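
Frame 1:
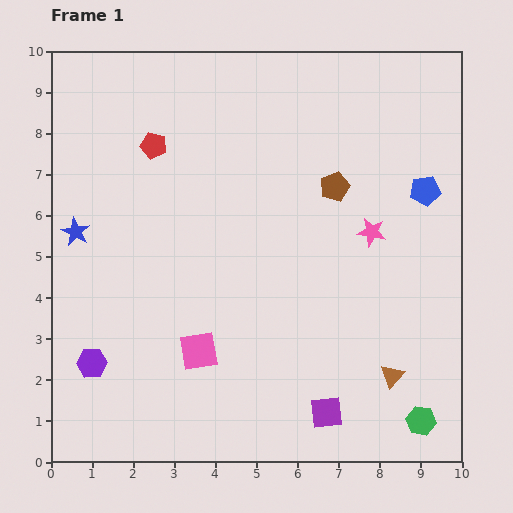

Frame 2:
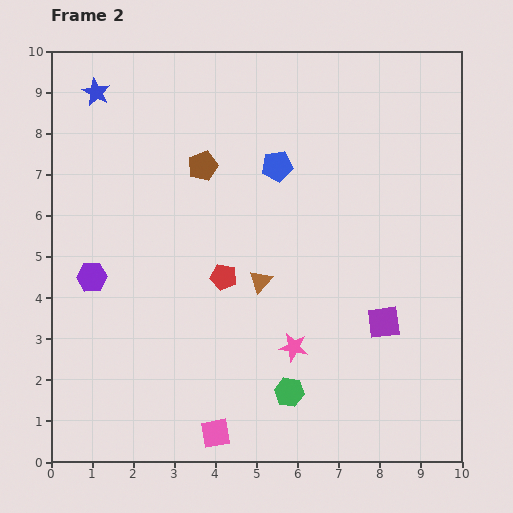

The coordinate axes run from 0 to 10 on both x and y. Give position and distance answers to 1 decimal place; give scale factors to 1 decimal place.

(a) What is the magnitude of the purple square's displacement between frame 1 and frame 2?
2.6

The purple square moved from (6.7, 1.2) to (8.1, 3.4), a distance of √(1.4² + 2.2²) ≈ 2.6.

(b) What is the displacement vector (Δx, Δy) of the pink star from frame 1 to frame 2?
(-1.9, -2.8)

The pink star was at (7.8, 5.6) in frame 1 and (5.9, 2.8) in frame 2.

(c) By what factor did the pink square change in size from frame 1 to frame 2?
0.8×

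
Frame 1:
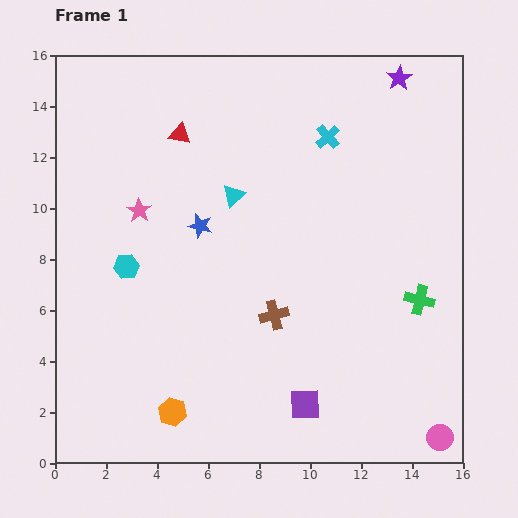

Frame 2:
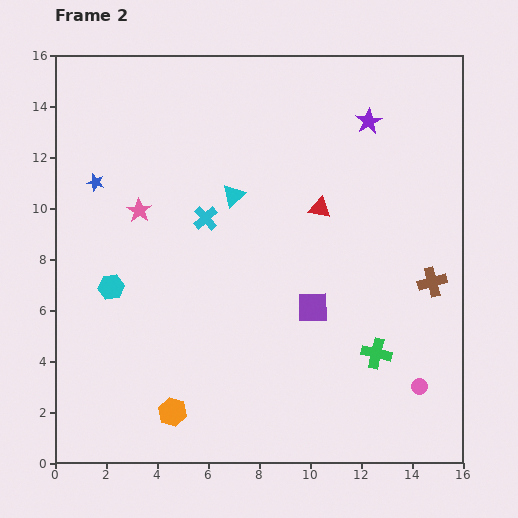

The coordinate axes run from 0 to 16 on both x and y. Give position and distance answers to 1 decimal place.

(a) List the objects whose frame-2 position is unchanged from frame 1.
the orange hexagon, the cyan triangle, the pink star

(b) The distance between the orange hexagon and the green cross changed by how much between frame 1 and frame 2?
-2.4

Distance in frame 1: 10.7. Distance in frame 2: 8.3.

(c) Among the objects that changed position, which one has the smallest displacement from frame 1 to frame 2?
the cyan hexagon

(moved 1.0)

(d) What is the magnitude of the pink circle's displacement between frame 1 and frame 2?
2.2

The pink circle moved from (15.1, 1.0) to (14.3, 3.0), a distance of √(0.8² + 2.0²) ≈ 2.2.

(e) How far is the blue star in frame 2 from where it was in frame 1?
4.4

The blue star moved from (5.7, 9.3) to (1.6, 11.0), a distance of √(4.1² + 1.7²) ≈ 4.4.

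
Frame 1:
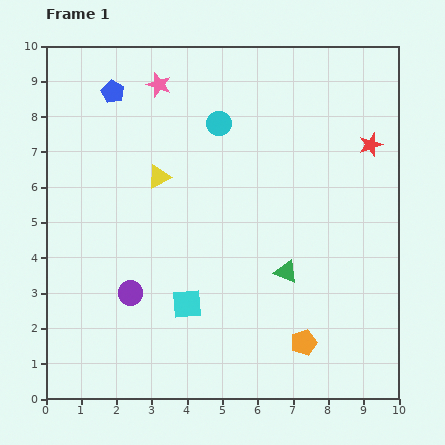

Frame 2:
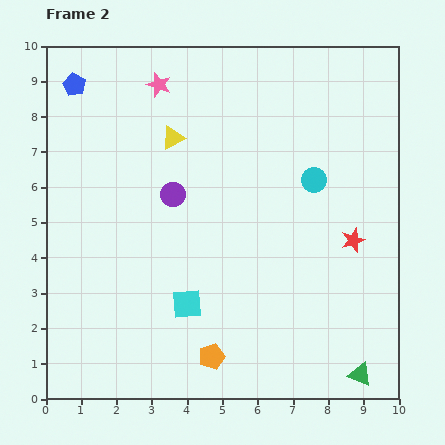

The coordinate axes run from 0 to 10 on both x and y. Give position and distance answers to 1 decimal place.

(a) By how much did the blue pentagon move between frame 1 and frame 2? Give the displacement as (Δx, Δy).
(-1.1, 0.2)

The blue pentagon was at (1.9, 8.7) in frame 1 and (0.8, 8.9) in frame 2.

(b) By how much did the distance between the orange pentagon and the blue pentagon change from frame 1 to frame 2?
-0.3

Distance in frame 1: 8.9. Distance in frame 2: 8.6.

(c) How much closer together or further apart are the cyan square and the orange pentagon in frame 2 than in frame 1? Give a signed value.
-1.8

Distance in frame 1: 3.5. Distance in frame 2: 1.7.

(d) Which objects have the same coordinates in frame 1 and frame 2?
the cyan square, the pink star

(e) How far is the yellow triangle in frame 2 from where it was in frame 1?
1.2

The yellow triangle moved from (3.2, 6.3) to (3.6, 7.4), a distance of √(0.4² + 1.1²) ≈ 1.2.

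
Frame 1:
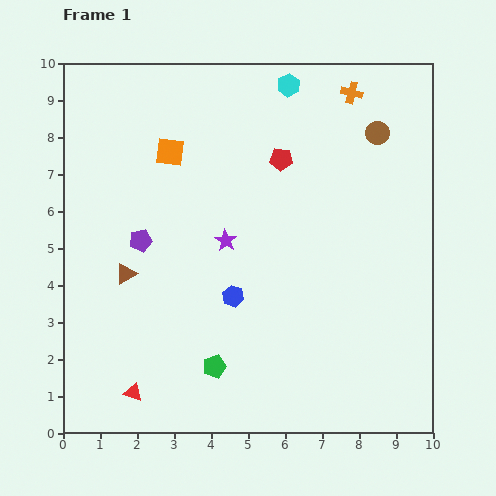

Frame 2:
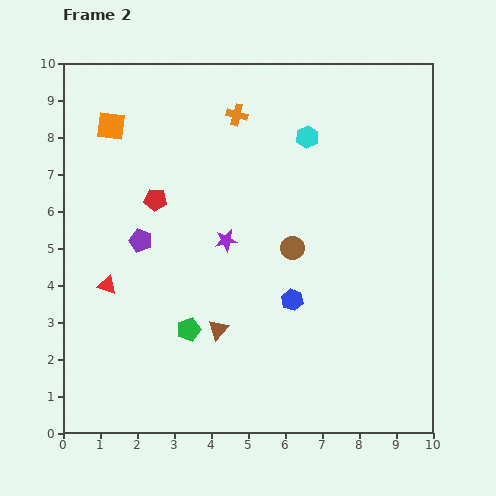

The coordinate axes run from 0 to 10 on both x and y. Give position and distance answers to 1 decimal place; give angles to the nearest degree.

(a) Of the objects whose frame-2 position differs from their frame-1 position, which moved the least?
the green pentagon

(moved 1.2)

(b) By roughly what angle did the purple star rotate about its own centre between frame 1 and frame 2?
30° clockwise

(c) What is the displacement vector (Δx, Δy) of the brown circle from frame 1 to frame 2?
(-2.3, -3.1)

The brown circle was at (8.5, 8.1) in frame 1 and (6.2, 5.0) in frame 2.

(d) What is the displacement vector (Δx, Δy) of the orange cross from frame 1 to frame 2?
(-3.1, -0.6)

The orange cross was at (7.8, 9.2) in frame 1 and (4.7, 8.6) in frame 2.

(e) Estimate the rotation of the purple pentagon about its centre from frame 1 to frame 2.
31° clockwise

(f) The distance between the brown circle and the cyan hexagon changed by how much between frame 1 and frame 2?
+0.3

Distance in frame 1: 2.7. Distance in frame 2: 3.0.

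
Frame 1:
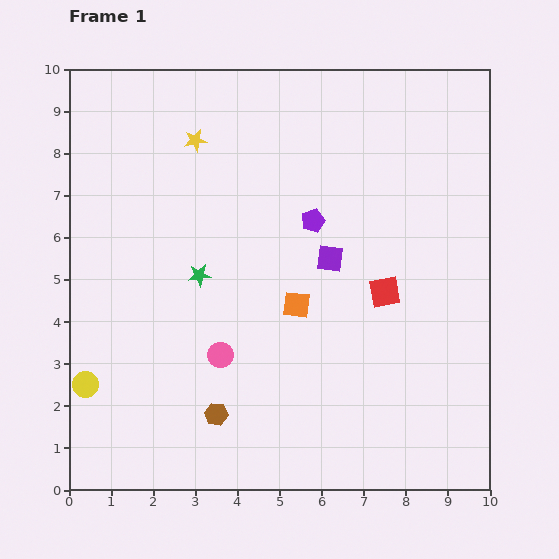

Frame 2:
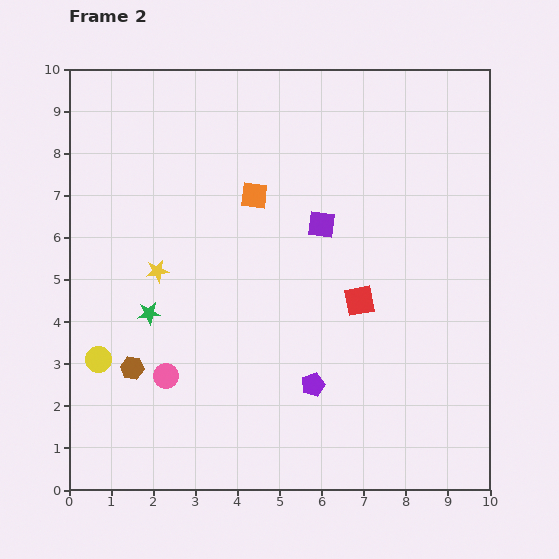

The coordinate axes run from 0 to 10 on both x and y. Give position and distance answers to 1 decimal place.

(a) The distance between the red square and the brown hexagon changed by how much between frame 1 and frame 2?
+0.7

Distance in frame 1: 4.9. Distance in frame 2: 5.6.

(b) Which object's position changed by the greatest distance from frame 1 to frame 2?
the purple pentagon

(moved 3.9; next 3.2)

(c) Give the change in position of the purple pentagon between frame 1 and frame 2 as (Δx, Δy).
(0.0, -3.9)

The purple pentagon was at (5.8, 6.4) in frame 1 and (5.8, 2.5) in frame 2.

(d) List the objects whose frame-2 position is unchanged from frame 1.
none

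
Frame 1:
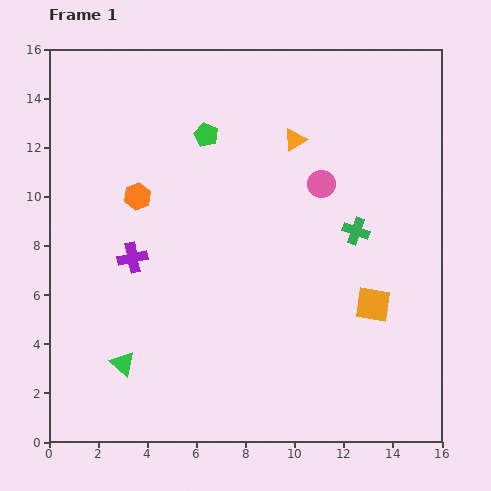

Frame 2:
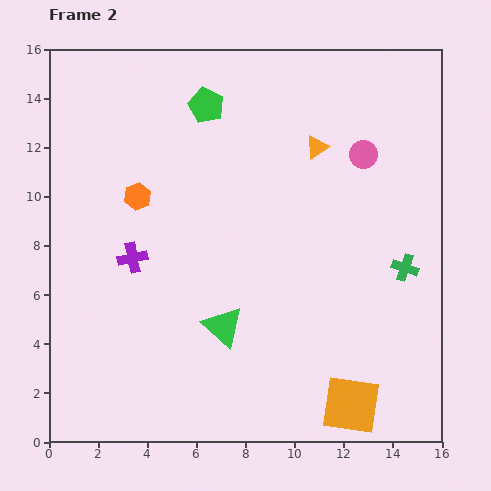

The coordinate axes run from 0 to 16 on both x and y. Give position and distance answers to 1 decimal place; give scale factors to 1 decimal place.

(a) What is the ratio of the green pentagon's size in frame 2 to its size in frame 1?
1.5×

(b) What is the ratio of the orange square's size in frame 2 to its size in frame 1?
1.7×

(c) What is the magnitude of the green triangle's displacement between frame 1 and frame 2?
4.4

The green triangle moved from (3.0, 3.2) to (7.1, 4.7), a distance of √(4.1² + 1.5²) ≈ 4.4.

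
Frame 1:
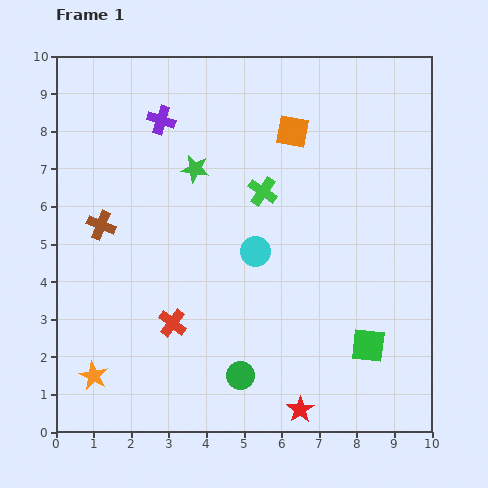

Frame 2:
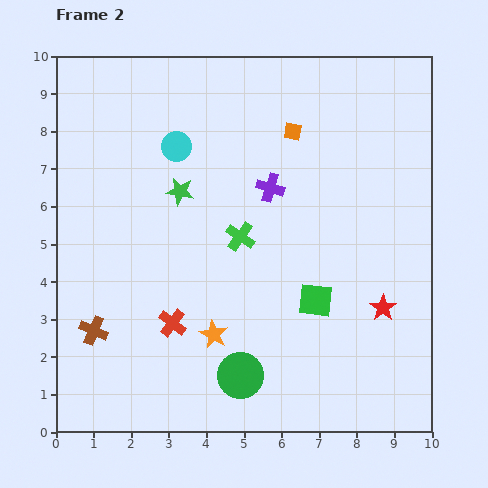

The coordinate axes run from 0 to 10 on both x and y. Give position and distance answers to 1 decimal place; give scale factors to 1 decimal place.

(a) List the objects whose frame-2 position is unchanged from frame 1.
the orange square, the green circle, the red cross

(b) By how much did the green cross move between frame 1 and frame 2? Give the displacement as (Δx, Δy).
(-0.6, -1.2)

The green cross was at (5.5, 6.4) in frame 1 and (4.9, 5.2) in frame 2.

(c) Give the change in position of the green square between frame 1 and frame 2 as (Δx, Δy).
(-1.4, 1.2)

The green square was at (8.3, 2.3) in frame 1 and (6.9, 3.5) in frame 2.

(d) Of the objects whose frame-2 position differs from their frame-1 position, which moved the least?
the green star

(moved 0.7)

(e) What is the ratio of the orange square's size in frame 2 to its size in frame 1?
0.6×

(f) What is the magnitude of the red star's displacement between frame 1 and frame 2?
3.5

The red star moved from (6.5, 0.6) to (8.7, 3.3), a distance of √(2.2² + 2.7²) ≈ 3.5.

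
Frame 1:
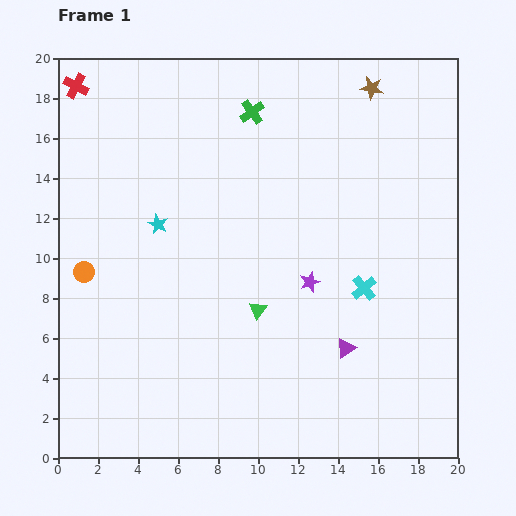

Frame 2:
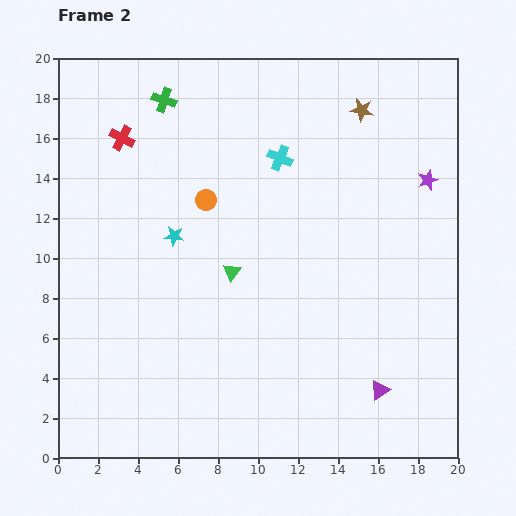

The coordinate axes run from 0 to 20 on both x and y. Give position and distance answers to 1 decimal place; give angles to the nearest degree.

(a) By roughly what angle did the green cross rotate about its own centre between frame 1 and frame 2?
38° counter-clockwise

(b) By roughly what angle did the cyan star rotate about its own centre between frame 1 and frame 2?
18° counter-clockwise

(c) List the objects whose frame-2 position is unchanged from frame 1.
none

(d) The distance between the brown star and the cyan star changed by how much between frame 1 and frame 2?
-1.4

Distance in frame 1: 12.7. Distance in frame 2: 11.3.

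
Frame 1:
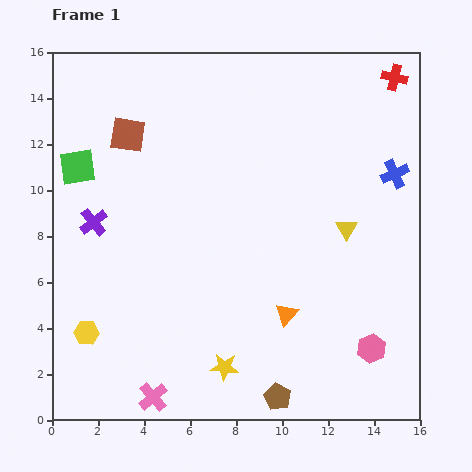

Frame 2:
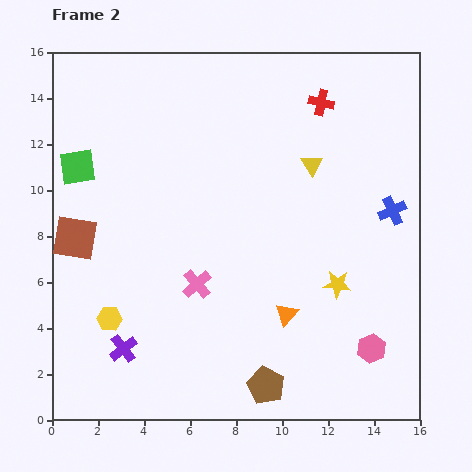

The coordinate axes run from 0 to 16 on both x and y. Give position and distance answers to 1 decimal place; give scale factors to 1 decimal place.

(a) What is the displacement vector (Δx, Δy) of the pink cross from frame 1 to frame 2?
(1.9, 4.9)

The pink cross was at (4.4, 1.0) in frame 1 and (6.3, 5.9) in frame 2.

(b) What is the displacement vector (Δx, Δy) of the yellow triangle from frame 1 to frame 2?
(-1.5, 2.8)

The yellow triangle was at (12.8, 8.3) in frame 1 and (11.3, 11.1) in frame 2.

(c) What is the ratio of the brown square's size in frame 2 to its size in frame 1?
1.3×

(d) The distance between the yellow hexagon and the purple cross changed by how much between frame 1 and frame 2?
-3.4

Distance in frame 1: 4.8. Distance in frame 2: 1.4.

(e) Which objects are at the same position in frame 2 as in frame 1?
the orange triangle, the pink hexagon, the green square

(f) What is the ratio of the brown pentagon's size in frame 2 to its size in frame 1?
1.4×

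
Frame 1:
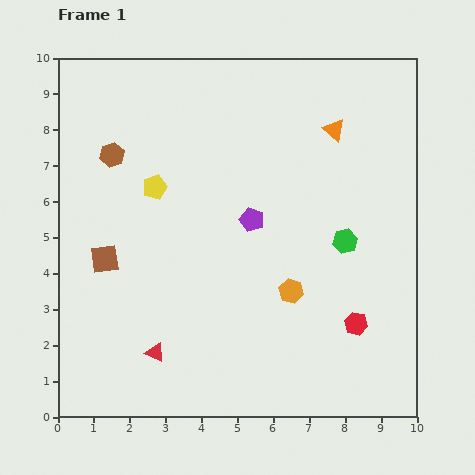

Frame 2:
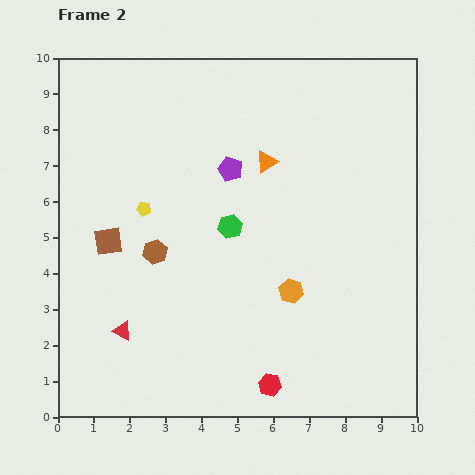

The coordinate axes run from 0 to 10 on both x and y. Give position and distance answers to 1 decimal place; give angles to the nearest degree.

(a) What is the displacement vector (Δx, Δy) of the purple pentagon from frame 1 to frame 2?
(-0.6, 1.4)

The purple pentagon was at (5.4, 5.5) in frame 1 and (4.8, 6.9) in frame 2.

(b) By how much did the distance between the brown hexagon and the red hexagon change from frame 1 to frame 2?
-3.4

Distance in frame 1: 8.3. Distance in frame 2: 4.9.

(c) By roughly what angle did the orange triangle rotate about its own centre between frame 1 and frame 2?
47° clockwise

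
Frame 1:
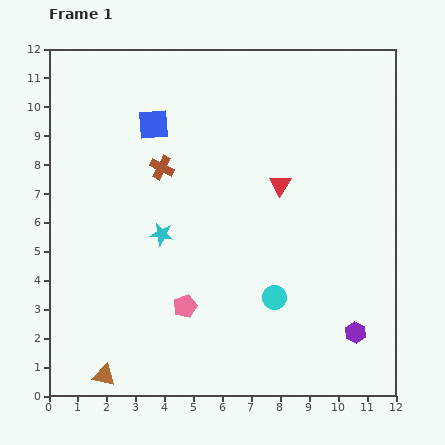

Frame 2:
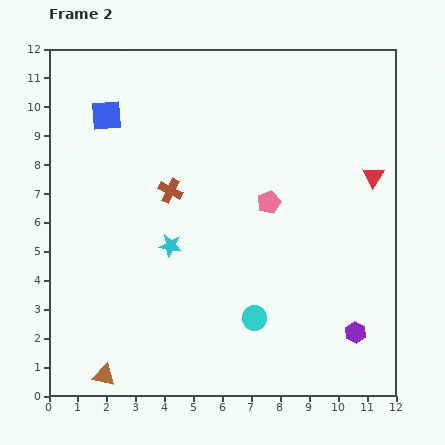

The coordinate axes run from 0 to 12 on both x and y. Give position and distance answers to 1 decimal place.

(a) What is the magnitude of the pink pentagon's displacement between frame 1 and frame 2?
4.6

The pink pentagon moved from (4.7, 3.1) to (7.6, 6.7), a distance of √(2.9² + 3.6²) ≈ 4.6.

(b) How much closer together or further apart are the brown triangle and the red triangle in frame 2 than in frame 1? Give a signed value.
+2.6

Distance in frame 1: 9.0. Distance in frame 2: 11.6.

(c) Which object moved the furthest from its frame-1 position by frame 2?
the pink pentagon

(moved 4.6; next 3.2)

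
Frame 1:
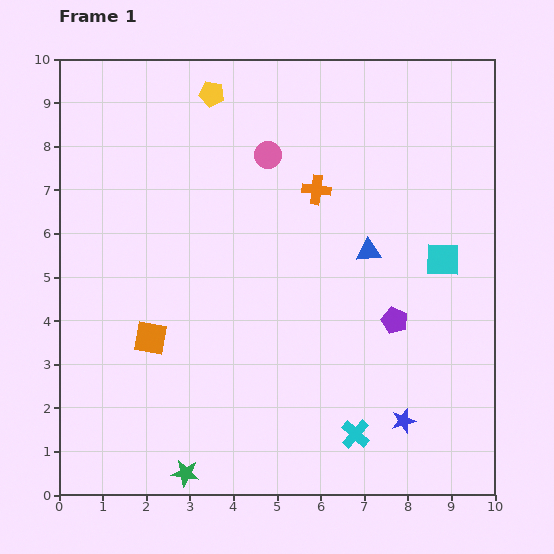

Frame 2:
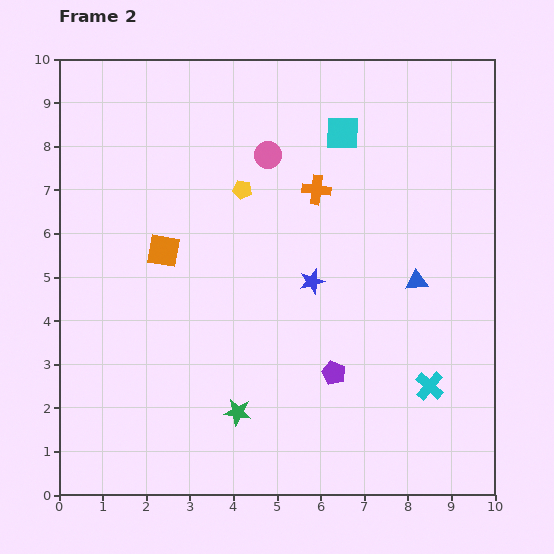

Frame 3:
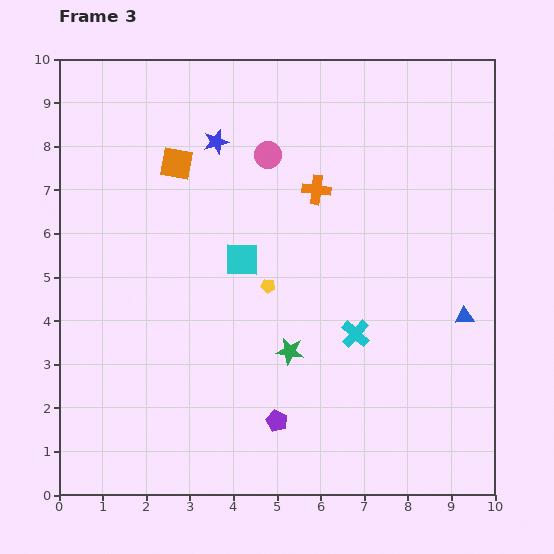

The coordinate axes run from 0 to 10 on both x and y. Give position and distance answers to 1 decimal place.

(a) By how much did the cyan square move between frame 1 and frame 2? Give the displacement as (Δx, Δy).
(-2.3, 2.9)

The cyan square was at (8.8, 5.4) in frame 1 and (6.5, 8.3) in frame 2.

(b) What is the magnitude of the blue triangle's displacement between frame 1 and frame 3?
2.7

The blue triangle moved from (7.1, 5.6) to (9.3, 4.1), a distance of √(2.2² + 1.5²) ≈ 2.7.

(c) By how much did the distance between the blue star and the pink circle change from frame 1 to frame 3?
-5.6

Distance in frame 1: 6.8. Distance in frame 3: 1.2.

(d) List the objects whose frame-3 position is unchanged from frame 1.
the pink circle, the orange cross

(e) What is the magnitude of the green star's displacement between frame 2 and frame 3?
1.8

The green star moved from (4.1, 1.9) to (5.3, 3.3), a distance of √(1.2² + 1.4²) ≈ 1.8.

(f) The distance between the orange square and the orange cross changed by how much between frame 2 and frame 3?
-0.5

Distance in frame 2: 3.8. Distance in frame 3: 3.3.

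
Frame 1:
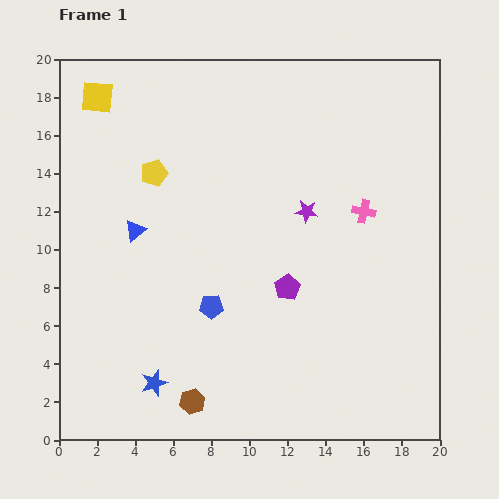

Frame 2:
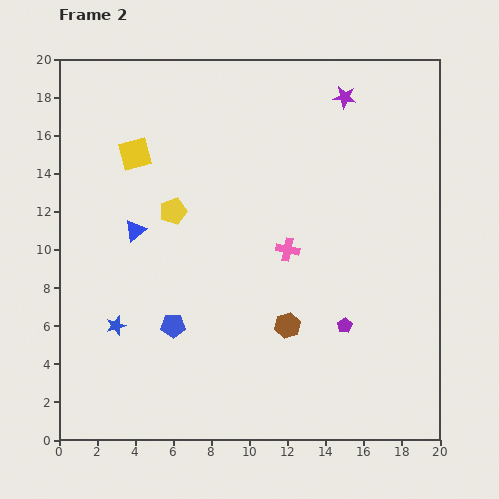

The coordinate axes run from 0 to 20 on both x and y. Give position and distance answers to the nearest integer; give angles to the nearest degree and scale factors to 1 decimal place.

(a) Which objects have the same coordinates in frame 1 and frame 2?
the blue triangle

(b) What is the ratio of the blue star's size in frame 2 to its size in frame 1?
0.7×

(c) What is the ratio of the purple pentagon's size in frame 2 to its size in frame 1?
0.6×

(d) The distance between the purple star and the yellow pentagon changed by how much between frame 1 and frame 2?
+3

Distance in frame 1: 8. Distance in frame 2: 11.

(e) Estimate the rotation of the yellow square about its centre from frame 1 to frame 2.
20° counter-clockwise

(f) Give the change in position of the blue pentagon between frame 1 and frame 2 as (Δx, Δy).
(-2, -1)

The blue pentagon was at (8, 7) in frame 1 and (6, 6) in frame 2.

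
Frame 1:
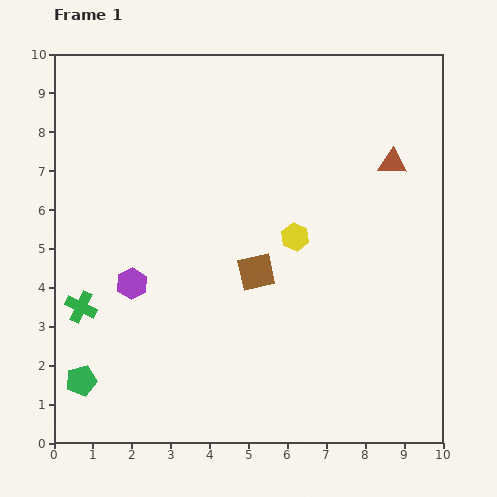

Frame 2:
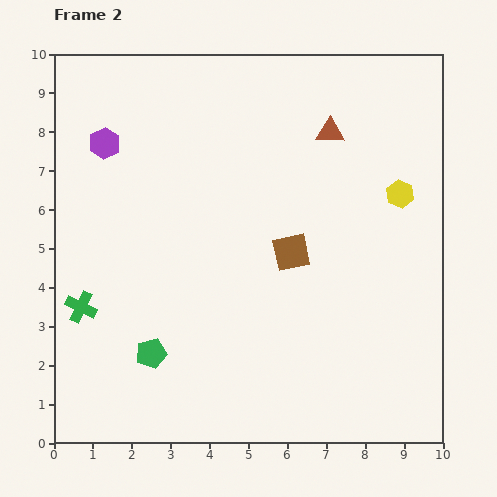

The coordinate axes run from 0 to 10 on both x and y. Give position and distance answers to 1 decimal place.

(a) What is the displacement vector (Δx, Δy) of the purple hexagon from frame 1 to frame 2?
(-0.7, 3.6)

The purple hexagon was at (2.0, 4.1) in frame 1 and (1.3, 7.7) in frame 2.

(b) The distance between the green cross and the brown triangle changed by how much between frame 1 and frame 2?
-1.0

Distance in frame 1: 8.8. Distance in frame 2: 7.8.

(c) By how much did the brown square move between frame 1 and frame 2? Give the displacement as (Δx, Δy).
(0.9, 0.5)

The brown square was at (5.2, 4.4) in frame 1 and (6.1, 4.9) in frame 2.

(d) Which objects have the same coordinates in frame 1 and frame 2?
the green cross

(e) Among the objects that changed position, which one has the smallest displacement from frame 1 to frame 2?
the brown square

(moved 1.0)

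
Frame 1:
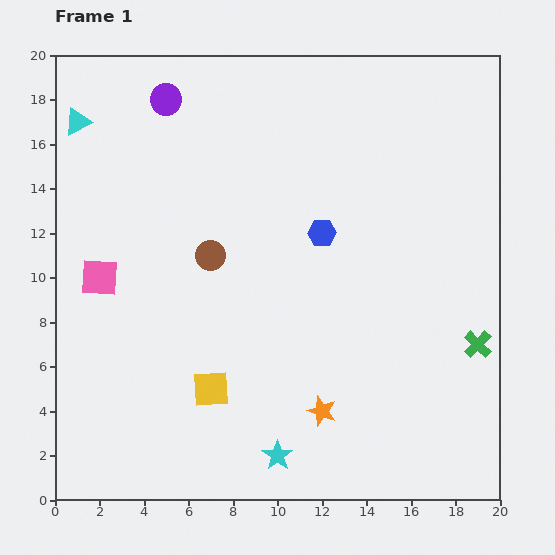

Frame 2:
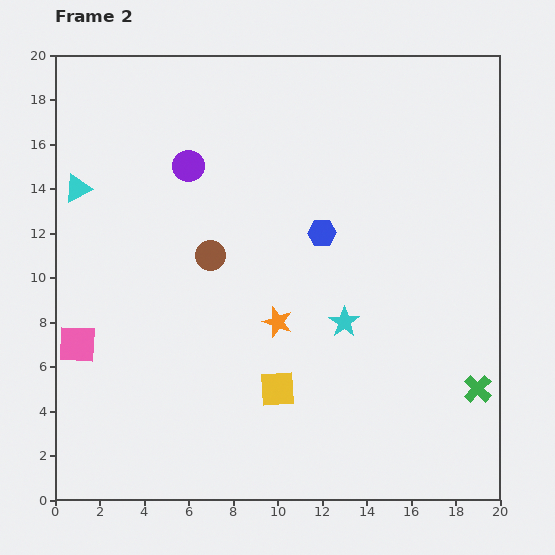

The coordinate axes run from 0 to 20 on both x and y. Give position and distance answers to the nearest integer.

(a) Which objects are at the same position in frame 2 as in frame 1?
the blue hexagon, the brown circle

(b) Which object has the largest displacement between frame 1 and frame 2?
the cyan star

(moved 7; next 4)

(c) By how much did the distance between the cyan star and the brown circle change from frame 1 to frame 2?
-2

Distance in frame 1: 9. Distance in frame 2: 7.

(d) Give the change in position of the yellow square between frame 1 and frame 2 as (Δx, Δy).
(3, 0)

The yellow square was at (7, 5) in frame 1 and (10, 5) in frame 2.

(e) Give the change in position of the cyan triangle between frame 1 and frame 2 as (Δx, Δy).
(0, -3)

The cyan triangle was at (1, 17) in frame 1 and (1, 14) in frame 2.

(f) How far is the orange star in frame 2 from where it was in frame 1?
4

The orange star moved from (12, 4) to (10, 8), a distance of √(2² + 4²) ≈ 4.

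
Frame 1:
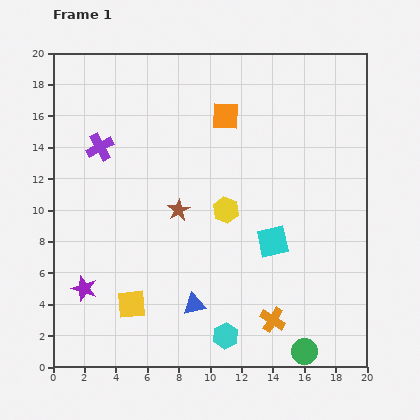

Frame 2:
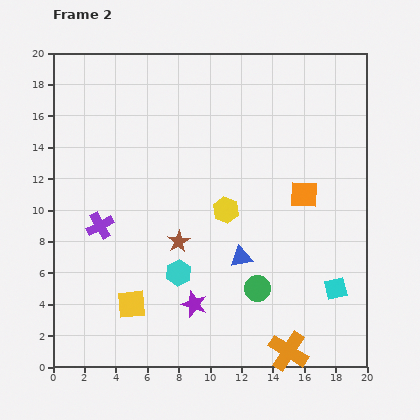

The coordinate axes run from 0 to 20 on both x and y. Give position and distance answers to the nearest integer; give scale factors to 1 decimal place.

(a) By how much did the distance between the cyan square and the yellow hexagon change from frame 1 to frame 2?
+5

Distance in frame 1: 4. Distance in frame 2: 9.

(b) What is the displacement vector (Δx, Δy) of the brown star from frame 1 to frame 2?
(0, -2)

The brown star was at (8, 10) in frame 1 and (8, 8) in frame 2.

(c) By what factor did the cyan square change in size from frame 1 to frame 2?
0.7×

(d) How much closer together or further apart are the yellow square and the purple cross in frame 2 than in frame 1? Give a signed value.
-5

Distance in frame 1: 10. Distance in frame 2: 5.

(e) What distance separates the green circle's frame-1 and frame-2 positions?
5

The green circle moved from (16, 1) to (13, 5), a distance of √(3² + 4²) ≈ 5.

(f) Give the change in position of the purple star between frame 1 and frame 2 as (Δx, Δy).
(7, -1)

The purple star was at (2, 5) in frame 1 and (9, 4) in frame 2.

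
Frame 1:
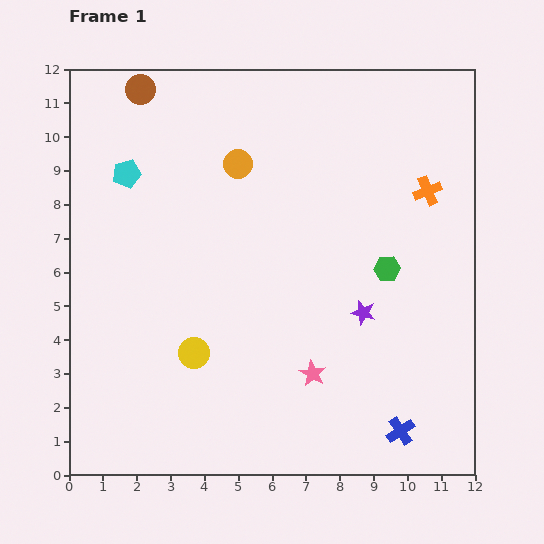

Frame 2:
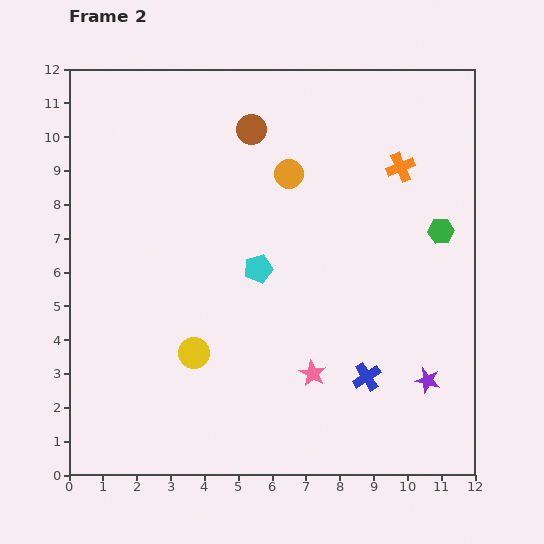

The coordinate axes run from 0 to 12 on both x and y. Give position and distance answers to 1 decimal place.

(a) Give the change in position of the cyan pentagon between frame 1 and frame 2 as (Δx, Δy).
(3.9, -2.8)

The cyan pentagon was at (1.7, 8.9) in frame 1 and (5.6, 6.1) in frame 2.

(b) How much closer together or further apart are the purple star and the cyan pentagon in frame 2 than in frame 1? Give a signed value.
-2.1

Distance in frame 1: 8.1. Distance in frame 2: 6.0.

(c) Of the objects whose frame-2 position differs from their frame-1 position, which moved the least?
the orange cross

(moved 1.1)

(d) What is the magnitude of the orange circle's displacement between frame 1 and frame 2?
1.5

The orange circle moved from (5.0, 9.2) to (6.5, 8.9), a distance of √(1.5² + 0.3²) ≈ 1.5.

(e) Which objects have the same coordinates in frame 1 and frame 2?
the pink star, the yellow circle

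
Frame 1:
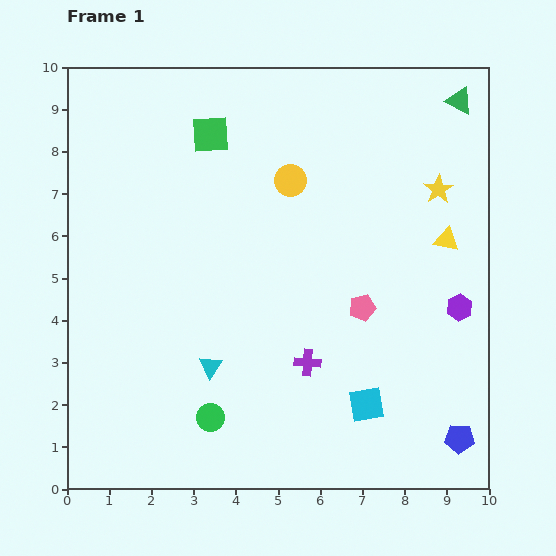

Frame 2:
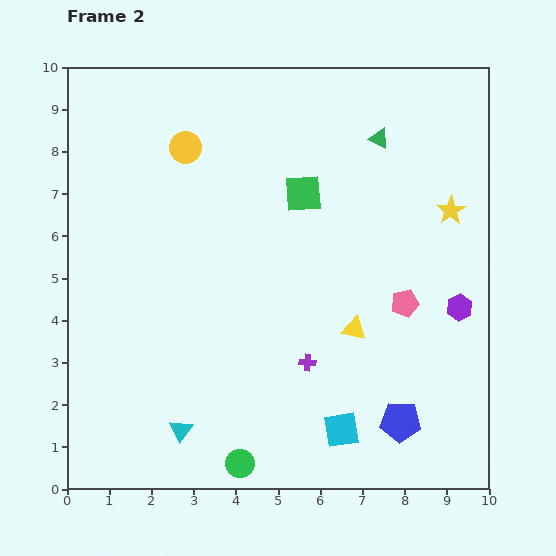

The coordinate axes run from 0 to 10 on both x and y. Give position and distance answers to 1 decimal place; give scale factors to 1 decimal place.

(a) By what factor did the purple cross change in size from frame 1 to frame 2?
0.6×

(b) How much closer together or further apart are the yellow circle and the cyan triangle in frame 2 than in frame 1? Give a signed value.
+1.9

Distance in frame 1: 4.8. Distance in frame 2: 6.7.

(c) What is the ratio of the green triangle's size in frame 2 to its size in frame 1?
0.7×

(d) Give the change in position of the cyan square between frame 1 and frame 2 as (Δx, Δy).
(-0.6, -0.6)

The cyan square was at (7.1, 2.0) in frame 1 and (6.5, 1.4) in frame 2.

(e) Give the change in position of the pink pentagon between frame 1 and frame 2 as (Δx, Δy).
(1.0, 0.1)

The pink pentagon was at (7.0, 4.3) in frame 1 and (8.0, 4.4) in frame 2.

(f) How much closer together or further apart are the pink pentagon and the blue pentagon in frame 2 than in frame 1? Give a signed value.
-1.1

Distance in frame 1: 3.9. Distance in frame 2: 2.8.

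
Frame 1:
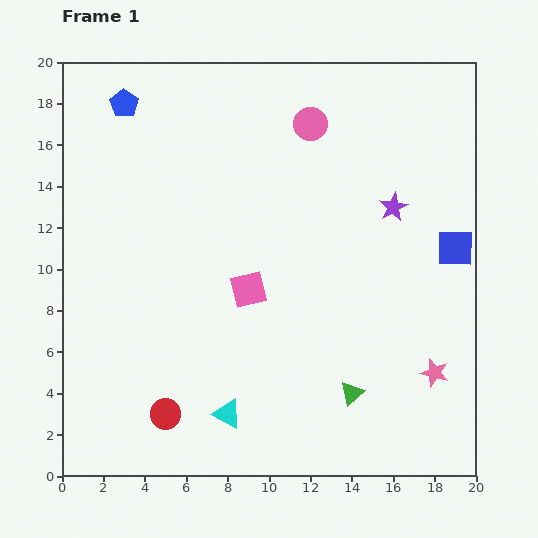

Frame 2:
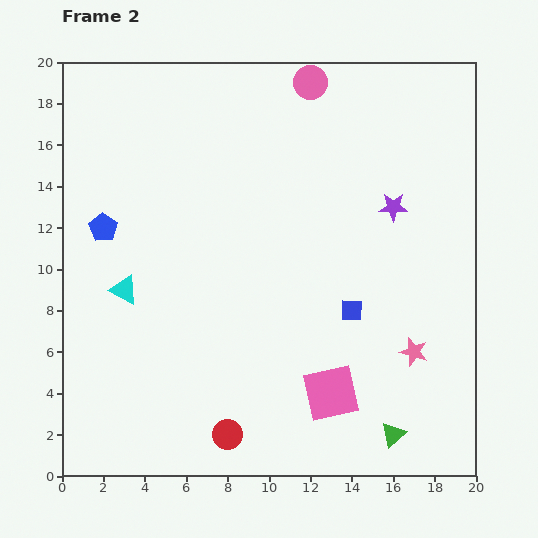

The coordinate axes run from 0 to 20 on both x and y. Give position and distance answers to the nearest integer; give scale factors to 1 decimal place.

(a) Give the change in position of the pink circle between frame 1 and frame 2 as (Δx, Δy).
(0, 2)

The pink circle was at (12, 17) in frame 1 and (12, 19) in frame 2.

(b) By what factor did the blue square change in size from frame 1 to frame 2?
0.6×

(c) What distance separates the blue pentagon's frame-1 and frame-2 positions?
6

The blue pentagon moved from (3, 18) to (2, 12), a distance of √(1² + 6²) ≈ 6.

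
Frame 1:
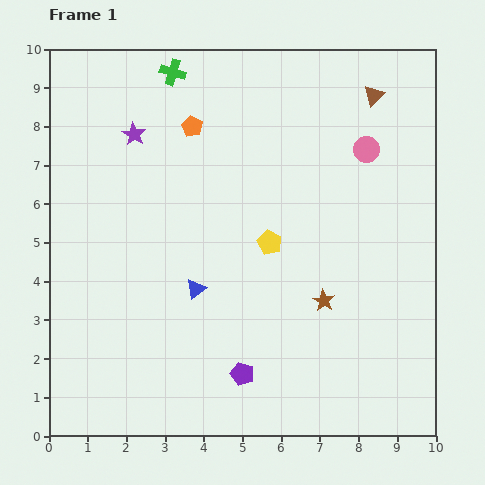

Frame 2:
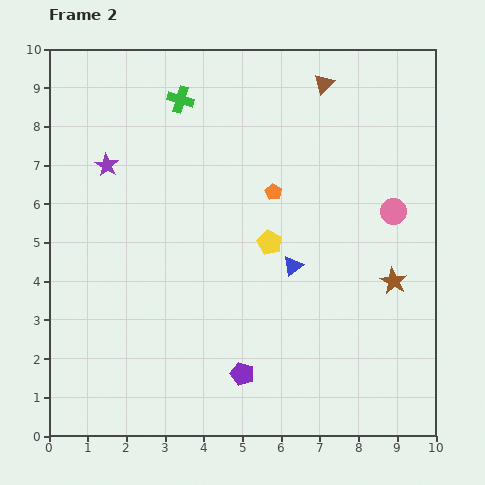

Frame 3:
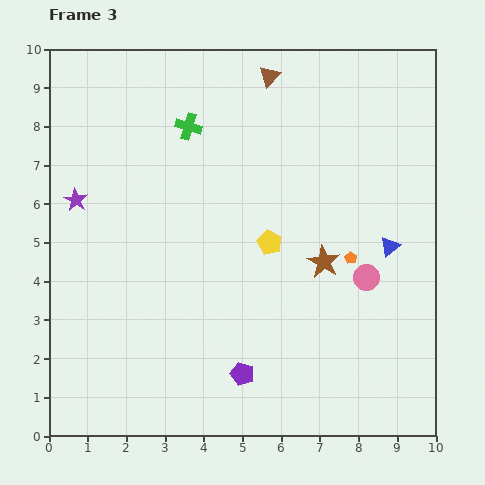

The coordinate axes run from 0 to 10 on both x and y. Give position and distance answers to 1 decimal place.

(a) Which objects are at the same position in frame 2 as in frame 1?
the purple pentagon, the yellow pentagon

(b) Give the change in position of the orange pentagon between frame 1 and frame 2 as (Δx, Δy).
(2.1, -1.7)

The orange pentagon was at (3.7, 8.0) in frame 1 and (5.8, 6.3) in frame 2.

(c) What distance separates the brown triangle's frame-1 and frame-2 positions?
1.3

The brown triangle moved from (8.4, 8.8) to (7.1, 9.1), a distance of √(1.3² + 0.3²) ≈ 1.3.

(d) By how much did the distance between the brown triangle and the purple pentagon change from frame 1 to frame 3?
-0.3

Distance in frame 1: 8.0. Distance in frame 3: 7.7.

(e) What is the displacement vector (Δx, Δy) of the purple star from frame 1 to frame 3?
(-1.5, -1.7)

The purple star was at (2.2, 7.8) in frame 1 and (0.7, 6.1) in frame 3.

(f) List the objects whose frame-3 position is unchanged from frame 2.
the purple pentagon, the yellow pentagon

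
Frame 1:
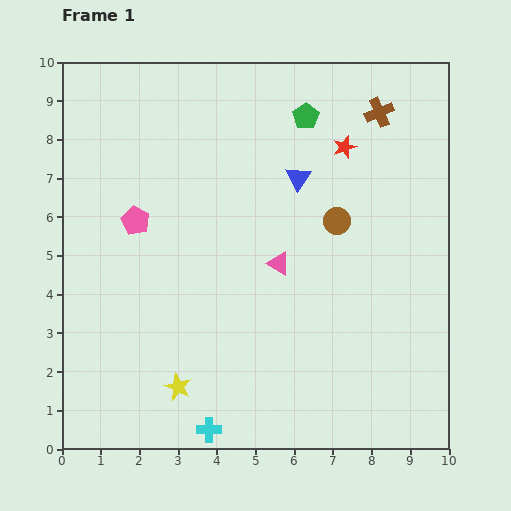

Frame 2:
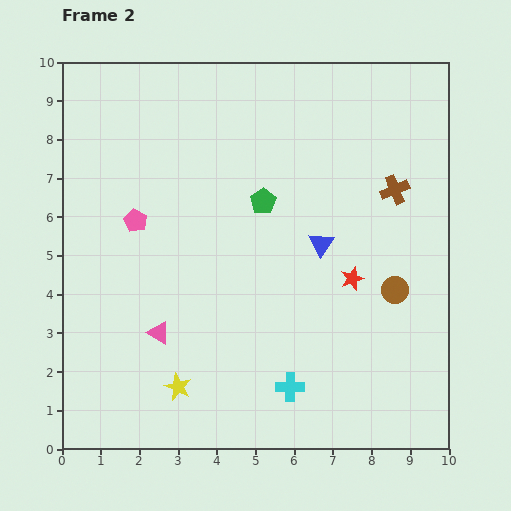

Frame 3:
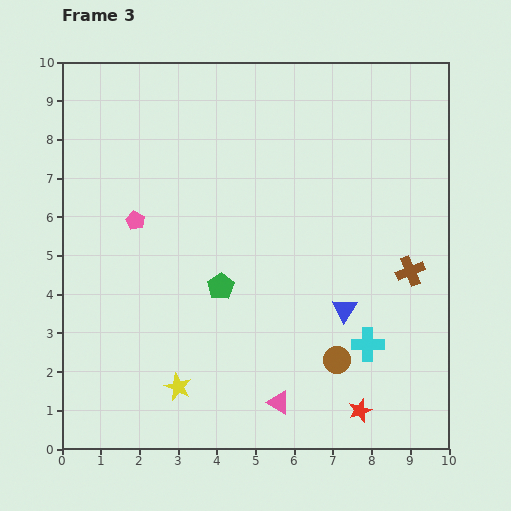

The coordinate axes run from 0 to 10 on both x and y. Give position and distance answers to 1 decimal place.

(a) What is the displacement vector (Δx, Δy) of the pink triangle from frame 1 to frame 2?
(-3.1, -1.8)

The pink triangle was at (5.6, 4.8) in frame 1 and (2.5, 3.0) in frame 2.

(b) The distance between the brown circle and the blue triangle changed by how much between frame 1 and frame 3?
-0.2

Distance in frame 1: 1.5. Distance in frame 3: 1.3.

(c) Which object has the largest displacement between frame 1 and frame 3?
the red star

(moved 6.8; next 4.9)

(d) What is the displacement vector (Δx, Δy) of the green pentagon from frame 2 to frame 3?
(-1.1, -2.2)

The green pentagon was at (5.2, 6.4) in frame 2 and (4.1, 4.2) in frame 3.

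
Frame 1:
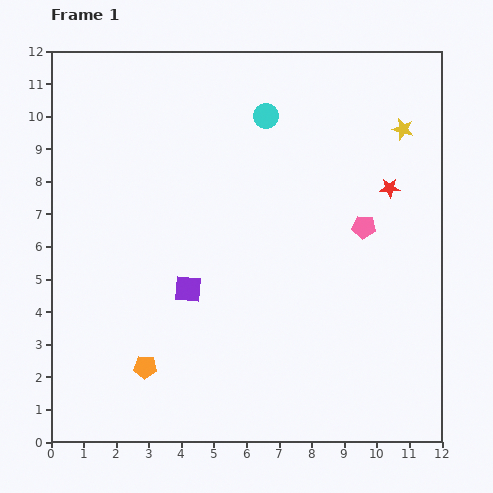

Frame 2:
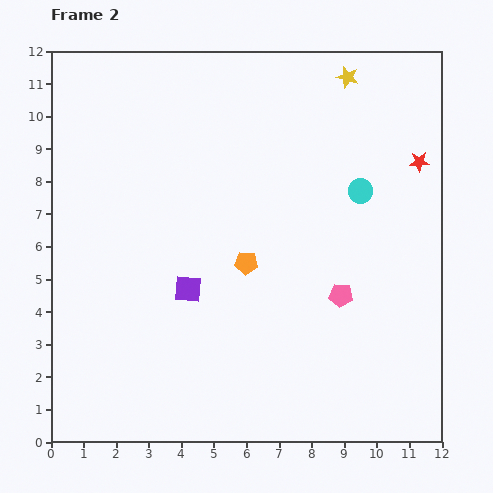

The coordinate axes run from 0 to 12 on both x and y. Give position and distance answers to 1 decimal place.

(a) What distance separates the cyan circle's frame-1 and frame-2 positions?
3.7

The cyan circle moved from (6.6, 10.0) to (9.5, 7.7), a distance of √(2.9² + 2.3²) ≈ 3.7.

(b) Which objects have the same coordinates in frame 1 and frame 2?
the purple square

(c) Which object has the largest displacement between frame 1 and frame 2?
the orange pentagon

(moved 4.5; next 3.7)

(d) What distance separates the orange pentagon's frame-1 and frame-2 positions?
4.5

The orange pentagon moved from (2.9, 2.3) to (6.0, 5.5), a distance of √(3.1² + 3.2²) ≈ 4.5.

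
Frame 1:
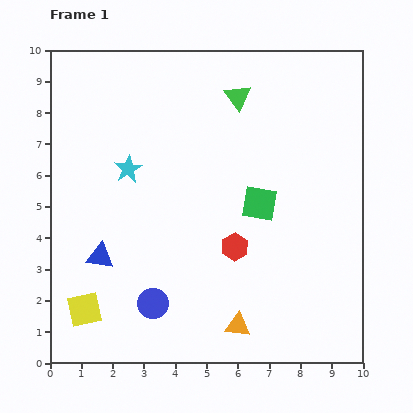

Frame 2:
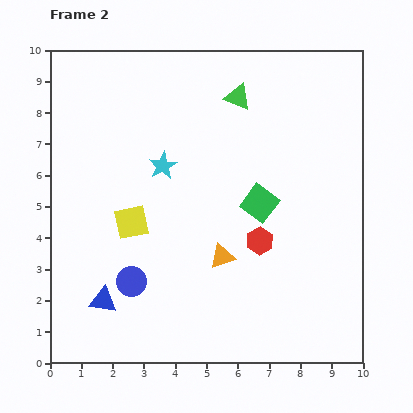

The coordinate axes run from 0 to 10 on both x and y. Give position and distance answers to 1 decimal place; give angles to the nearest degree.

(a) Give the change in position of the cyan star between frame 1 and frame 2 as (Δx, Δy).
(1.1, 0.1)

The cyan star was at (2.5, 6.2) in frame 1 and (3.6, 6.3) in frame 2.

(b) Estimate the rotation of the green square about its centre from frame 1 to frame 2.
27° clockwise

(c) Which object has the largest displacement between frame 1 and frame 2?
the yellow square

(moved 3.2; next 2.3)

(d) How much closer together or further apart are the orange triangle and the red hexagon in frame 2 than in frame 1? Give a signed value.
-1.2

Distance in frame 1: 2.5. Distance in frame 2: 1.3.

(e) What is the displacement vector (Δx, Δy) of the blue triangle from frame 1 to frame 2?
(0.1, -1.4)

The blue triangle was at (1.6, 3.4) in frame 1 and (1.7, 2.0) in frame 2.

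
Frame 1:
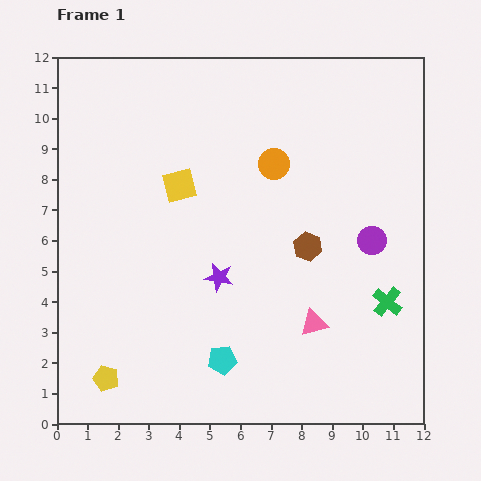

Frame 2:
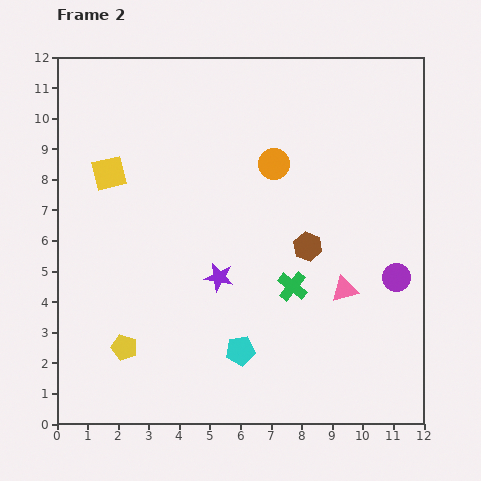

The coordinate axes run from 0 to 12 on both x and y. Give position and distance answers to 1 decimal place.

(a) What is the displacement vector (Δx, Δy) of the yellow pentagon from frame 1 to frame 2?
(0.6, 1.0)

The yellow pentagon was at (1.6, 1.5) in frame 1 and (2.2, 2.5) in frame 2.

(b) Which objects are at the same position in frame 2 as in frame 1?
the purple star, the orange circle, the brown hexagon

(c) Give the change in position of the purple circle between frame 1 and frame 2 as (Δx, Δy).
(0.8, -1.2)

The purple circle was at (10.3, 6.0) in frame 1 and (11.1, 4.8) in frame 2.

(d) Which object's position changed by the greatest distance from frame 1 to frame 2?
the green cross

(moved 3.1; next 2.3)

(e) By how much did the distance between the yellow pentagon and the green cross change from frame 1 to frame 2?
-3.6

Distance in frame 1: 9.5. Distance in frame 2: 5.9.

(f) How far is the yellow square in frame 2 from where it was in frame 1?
2.3

The yellow square moved from (4.0, 7.8) to (1.7, 8.2), a distance of √(2.3² + 0.4²) ≈ 2.3.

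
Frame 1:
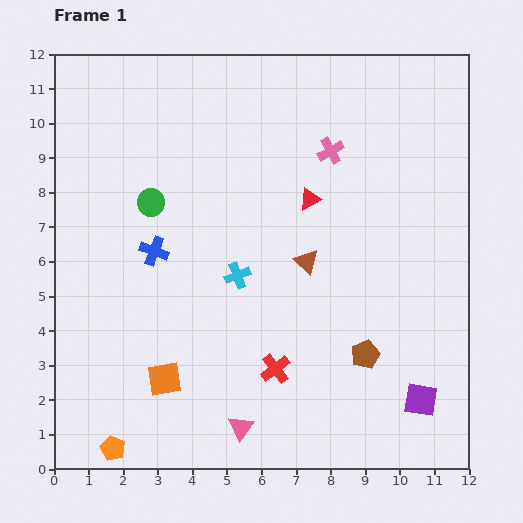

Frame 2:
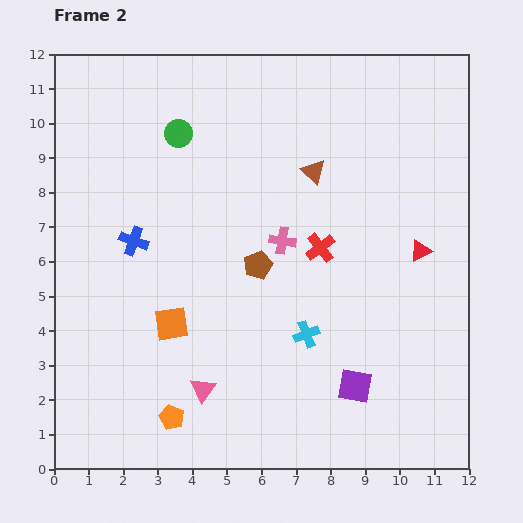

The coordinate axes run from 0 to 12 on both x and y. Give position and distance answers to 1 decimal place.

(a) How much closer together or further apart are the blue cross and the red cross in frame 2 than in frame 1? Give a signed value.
+0.5

Distance in frame 1: 4.9. Distance in frame 2: 5.4.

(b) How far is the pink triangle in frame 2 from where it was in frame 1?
1.6

The pink triangle moved from (5.4, 1.2) to (4.3, 2.3), a distance of √(1.1² + 1.1²) ≈ 1.6.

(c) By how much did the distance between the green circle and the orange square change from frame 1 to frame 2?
+0.4

Distance in frame 1: 5.1. Distance in frame 2: 5.5.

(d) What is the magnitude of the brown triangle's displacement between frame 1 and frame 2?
2.6

The brown triangle moved from (7.3, 6.0) to (7.5, 8.6), a distance of √(0.2² + 2.6²) ≈ 2.6.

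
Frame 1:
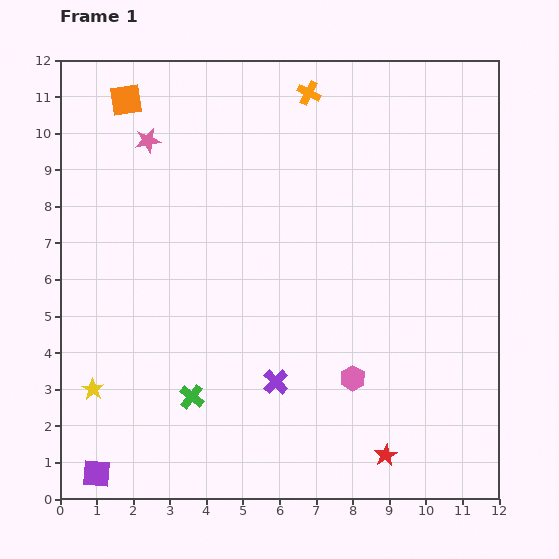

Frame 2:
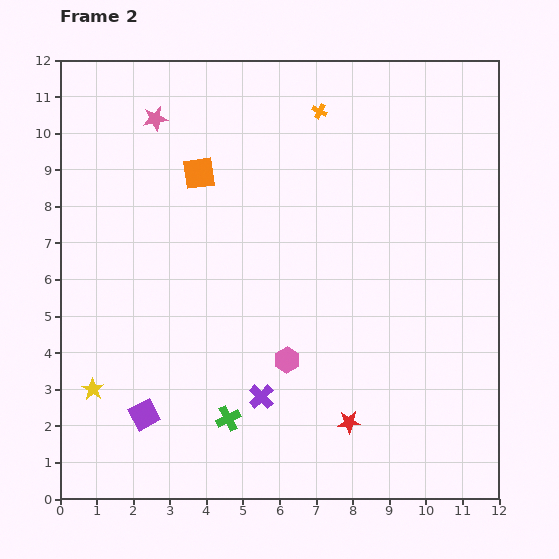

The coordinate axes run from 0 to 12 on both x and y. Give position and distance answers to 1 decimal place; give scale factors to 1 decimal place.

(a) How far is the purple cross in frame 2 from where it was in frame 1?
0.6

The purple cross moved from (5.9, 3.2) to (5.5, 2.8), a distance of √(0.4² + 0.4²) ≈ 0.6.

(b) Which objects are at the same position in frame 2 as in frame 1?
the yellow star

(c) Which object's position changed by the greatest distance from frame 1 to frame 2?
the orange square

(moved 2.8; next 2.1)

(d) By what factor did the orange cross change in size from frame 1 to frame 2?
0.6×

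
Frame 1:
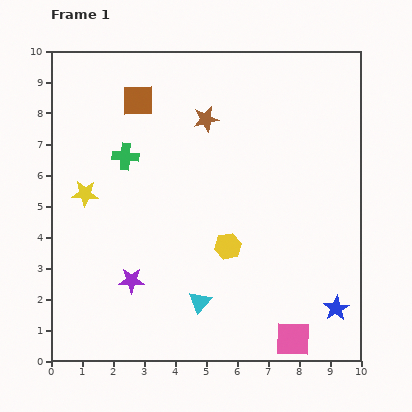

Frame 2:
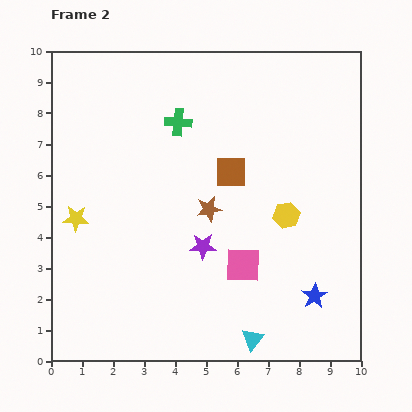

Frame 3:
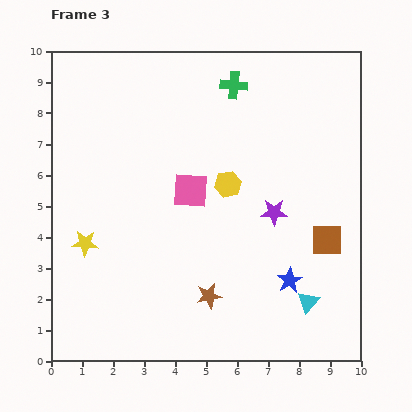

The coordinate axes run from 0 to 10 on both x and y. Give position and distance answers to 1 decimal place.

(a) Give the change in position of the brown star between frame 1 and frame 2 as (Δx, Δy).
(0.1, -2.9)

The brown star was at (5.0, 7.8) in frame 1 and (5.1, 4.9) in frame 2.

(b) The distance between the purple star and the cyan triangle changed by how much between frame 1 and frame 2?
+1.1

Distance in frame 1: 2.3. Distance in frame 2: 3.4.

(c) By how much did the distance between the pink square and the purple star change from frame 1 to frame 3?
-2.7

Distance in frame 1: 5.5. Distance in frame 3: 2.8.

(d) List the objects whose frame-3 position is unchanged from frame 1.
none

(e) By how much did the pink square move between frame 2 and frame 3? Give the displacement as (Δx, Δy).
(-1.7, 2.4)

The pink square was at (6.2, 3.1) in frame 2 and (4.5, 5.5) in frame 3.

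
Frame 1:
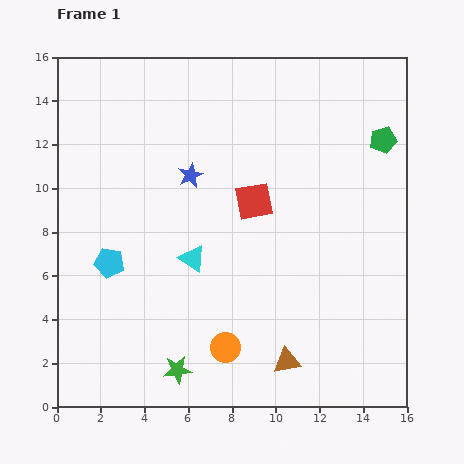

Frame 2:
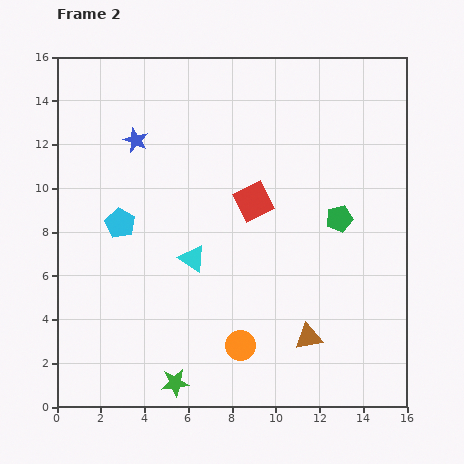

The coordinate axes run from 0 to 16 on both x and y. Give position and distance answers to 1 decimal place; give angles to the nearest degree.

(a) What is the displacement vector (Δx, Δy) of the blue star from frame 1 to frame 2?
(-2.5, 1.6)

The blue star was at (6.1, 10.6) in frame 1 and (3.6, 12.2) in frame 2.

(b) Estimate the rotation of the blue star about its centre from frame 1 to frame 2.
24° counter-clockwise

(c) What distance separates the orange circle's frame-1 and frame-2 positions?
0.7

The orange circle moved from (7.7, 2.7) to (8.4, 2.8), a distance of √(0.7² + 0.1²) ≈ 0.7.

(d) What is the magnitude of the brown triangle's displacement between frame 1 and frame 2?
1.5

The brown triangle moved from (10.5, 2.1) to (11.5, 3.2), a distance of √(1.0² + 1.1²) ≈ 1.5.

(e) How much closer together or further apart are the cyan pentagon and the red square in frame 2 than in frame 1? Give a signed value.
-1.0

Distance in frame 1: 7.2. Distance in frame 2: 6.2.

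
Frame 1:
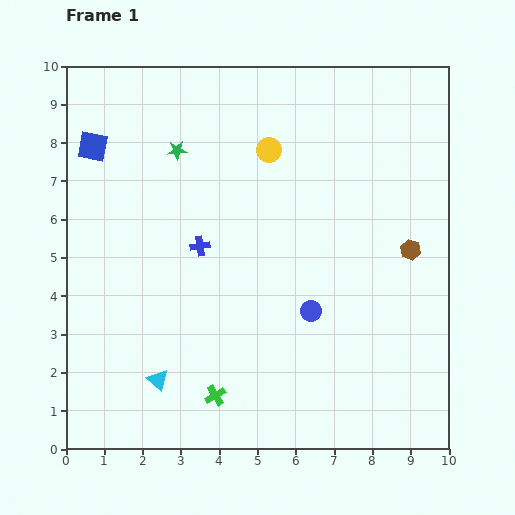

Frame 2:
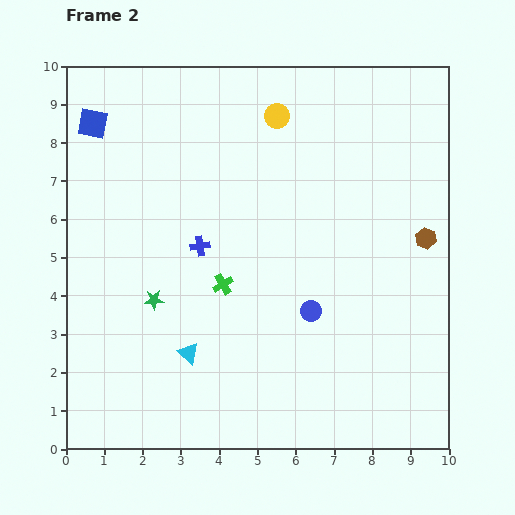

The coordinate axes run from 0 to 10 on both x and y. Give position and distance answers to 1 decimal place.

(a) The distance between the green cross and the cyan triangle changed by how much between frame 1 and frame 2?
+0.4

Distance in frame 1: 1.6. Distance in frame 2: 2.0.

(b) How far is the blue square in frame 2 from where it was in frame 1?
0.6

The blue square moved from (0.7, 7.9) to (0.7, 8.5), a distance of √(0.0² + 0.6²) ≈ 0.6.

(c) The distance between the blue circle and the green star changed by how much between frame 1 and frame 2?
-1.4

Distance in frame 1: 5.5. Distance in frame 2: 4.1.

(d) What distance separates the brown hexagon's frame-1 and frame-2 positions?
0.5

The brown hexagon moved from (9.0, 5.2) to (9.4, 5.5), a distance of √(0.4² + 0.3²) ≈ 0.5.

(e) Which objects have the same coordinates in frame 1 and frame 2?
the blue circle, the blue cross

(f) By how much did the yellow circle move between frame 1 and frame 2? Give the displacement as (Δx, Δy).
(0.2, 0.9)

The yellow circle was at (5.3, 7.8) in frame 1 and (5.5, 8.7) in frame 2.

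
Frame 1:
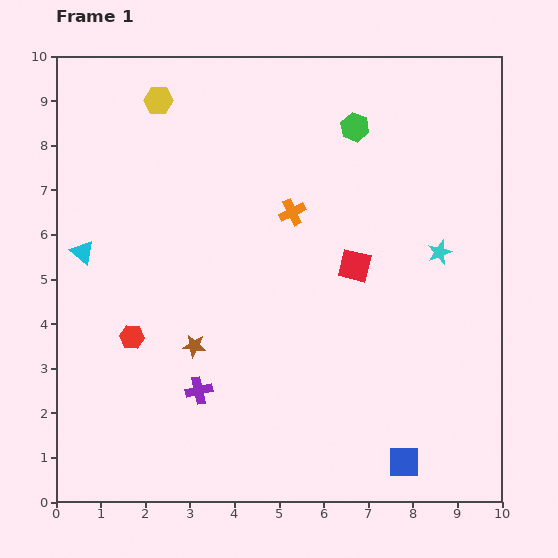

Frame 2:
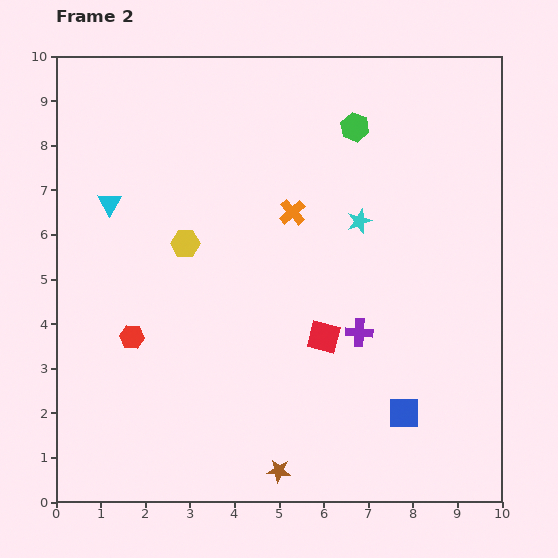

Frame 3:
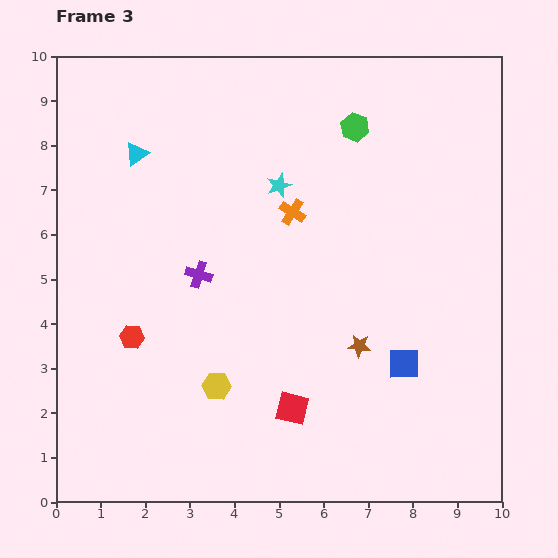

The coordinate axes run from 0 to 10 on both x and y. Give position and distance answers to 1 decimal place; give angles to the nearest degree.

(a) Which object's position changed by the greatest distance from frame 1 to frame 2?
the purple cross

(moved 3.8; next 3.4)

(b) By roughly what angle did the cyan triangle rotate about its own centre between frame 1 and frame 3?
45° clockwise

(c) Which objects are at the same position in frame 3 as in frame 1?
the red hexagon, the green hexagon, the orange cross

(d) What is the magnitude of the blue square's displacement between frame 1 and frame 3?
2.2

The blue square moved from (7.8, 0.9) to (7.8, 3.1), a distance of √(0.0² + 2.2²) ≈ 2.2.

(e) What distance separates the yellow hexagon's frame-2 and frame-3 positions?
3.3

The yellow hexagon moved from (2.9, 5.8) to (3.6, 2.6), a distance of √(0.7² + 3.2²) ≈ 3.3.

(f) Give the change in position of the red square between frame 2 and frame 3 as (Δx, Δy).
(-0.7, -1.6)

The red square was at (6.0, 3.7) in frame 2 and (5.3, 2.1) in frame 3.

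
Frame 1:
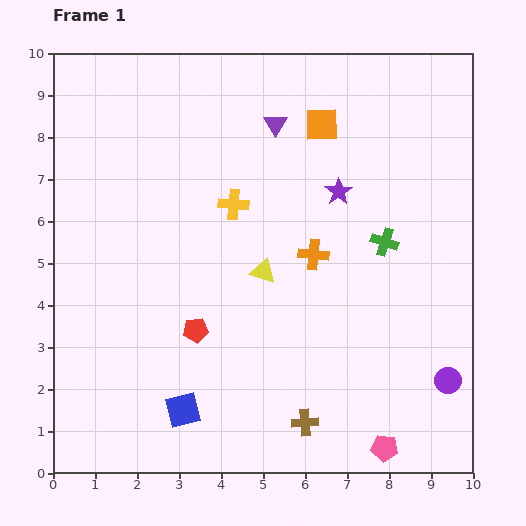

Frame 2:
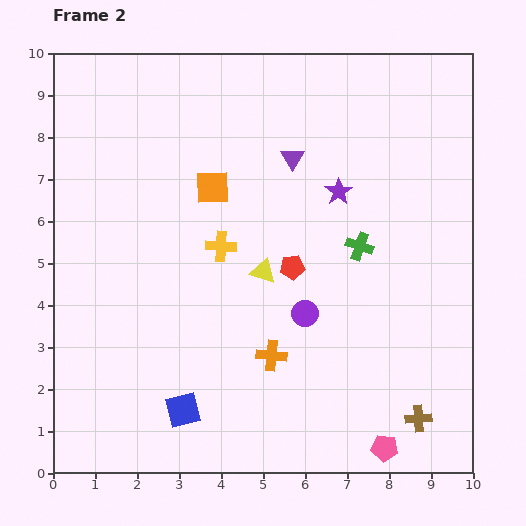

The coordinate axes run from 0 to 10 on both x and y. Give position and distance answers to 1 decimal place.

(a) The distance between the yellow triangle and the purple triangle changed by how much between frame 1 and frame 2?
-0.7

Distance in frame 1: 3.5. Distance in frame 2: 2.8.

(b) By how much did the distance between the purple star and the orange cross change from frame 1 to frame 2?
+2.6

Distance in frame 1: 1.6. Distance in frame 2: 4.2.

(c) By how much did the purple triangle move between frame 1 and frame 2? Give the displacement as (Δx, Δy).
(0.4, -0.8)

The purple triangle was at (5.3, 8.3) in frame 1 and (5.7, 7.5) in frame 2.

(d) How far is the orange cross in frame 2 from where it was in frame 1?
2.6

The orange cross moved from (6.2, 5.2) to (5.2, 2.8), a distance of √(1.0² + 2.4²) ≈ 2.6.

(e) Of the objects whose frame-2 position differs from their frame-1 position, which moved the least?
the green cross

(moved 0.6)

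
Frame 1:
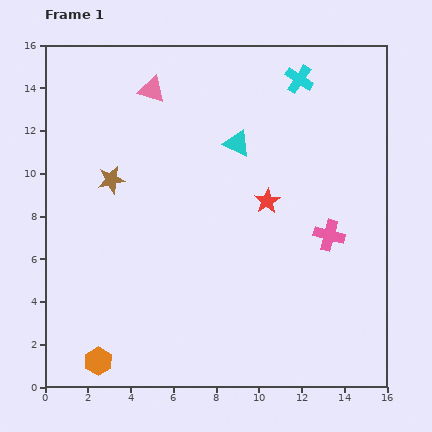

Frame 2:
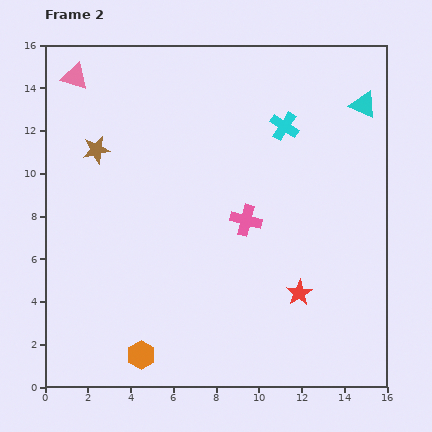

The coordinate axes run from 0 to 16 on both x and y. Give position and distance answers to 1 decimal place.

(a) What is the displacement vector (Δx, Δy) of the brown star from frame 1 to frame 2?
(-0.7, 1.4)

The brown star was at (3.1, 9.7) in frame 1 and (2.4, 11.1) in frame 2.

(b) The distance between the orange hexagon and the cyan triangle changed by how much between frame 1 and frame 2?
+3.6

Distance in frame 1: 12.1. Distance in frame 2: 15.7.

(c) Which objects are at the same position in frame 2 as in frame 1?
none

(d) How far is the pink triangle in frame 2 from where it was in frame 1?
3.6

The pink triangle moved from (5.0, 13.9) to (1.4, 14.5), a distance of √(3.6² + 0.6²) ≈ 3.6.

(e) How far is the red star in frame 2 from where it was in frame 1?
4.6

The red star moved from (10.4, 8.7) to (11.9, 4.4), a distance of √(1.5² + 4.3²) ≈ 4.6.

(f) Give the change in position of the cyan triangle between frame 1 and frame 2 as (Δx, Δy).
(5.9, 1.8)

The cyan triangle was at (9.0, 11.4) in frame 1 and (14.9, 13.2) in frame 2.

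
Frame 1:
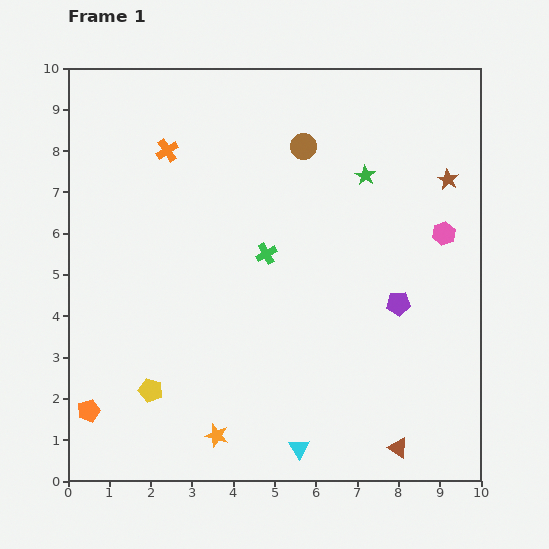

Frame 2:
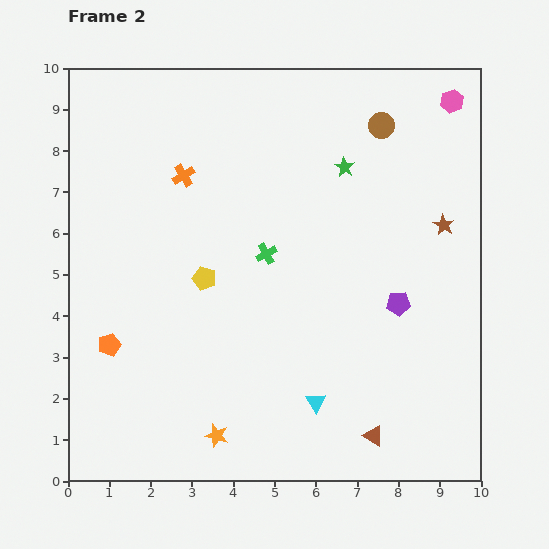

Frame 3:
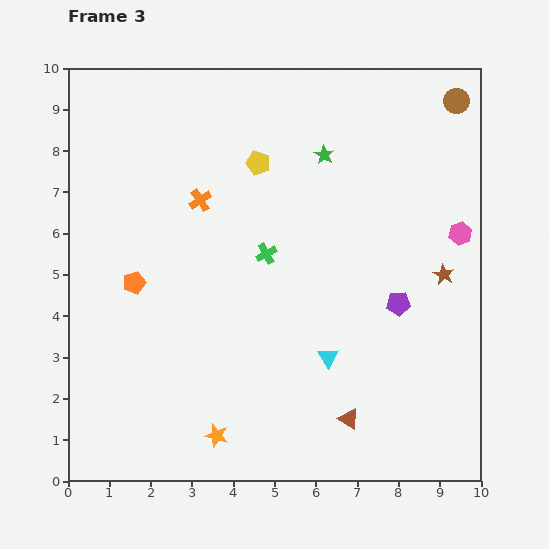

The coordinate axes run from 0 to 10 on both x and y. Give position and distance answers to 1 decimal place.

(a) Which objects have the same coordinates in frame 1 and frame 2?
the green cross, the purple pentagon, the orange star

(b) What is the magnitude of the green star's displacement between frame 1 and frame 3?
1.1

The green star moved from (7.2, 7.4) to (6.2, 7.9), a distance of √(1.0² + 0.5²) ≈ 1.1.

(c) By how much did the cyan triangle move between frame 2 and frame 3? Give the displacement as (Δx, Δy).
(0.3, 1.1)

The cyan triangle was at (6.0, 1.9) in frame 2 and (6.3, 3.0) in frame 3.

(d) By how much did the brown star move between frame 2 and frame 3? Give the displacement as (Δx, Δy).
(0.0, -1.2)

The brown star was at (9.1, 6.2) in frame 2 and (9.1, 5.0) in frame 3.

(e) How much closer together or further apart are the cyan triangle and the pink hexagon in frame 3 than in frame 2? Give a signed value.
-3.6

Distance in frame 2: 8.0. Distance in frame 3: 4.4.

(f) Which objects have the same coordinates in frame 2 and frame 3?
the green cross, the purple pentagon, the orange star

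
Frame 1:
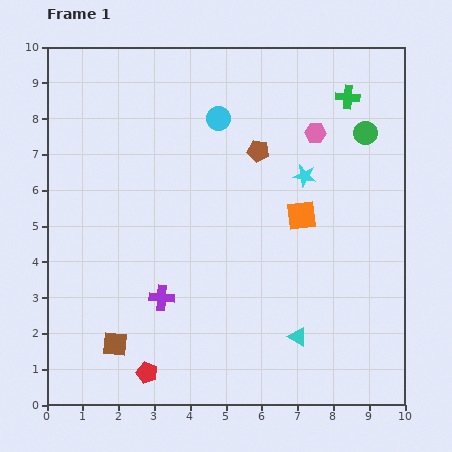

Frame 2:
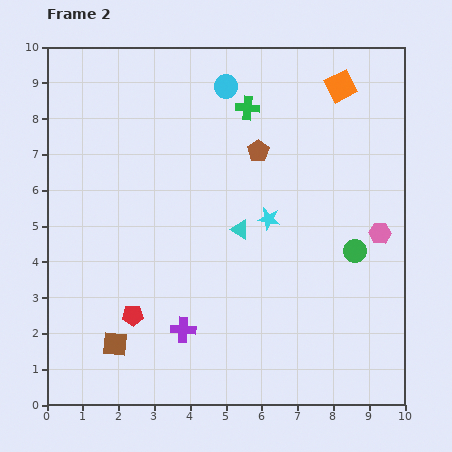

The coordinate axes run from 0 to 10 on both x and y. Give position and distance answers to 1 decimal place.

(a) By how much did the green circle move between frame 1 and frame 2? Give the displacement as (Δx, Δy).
(-0.3, -3.3)

The green circle was at (8.9, 7.6) in frame 1 and (8.6, 4.3) in frame 2.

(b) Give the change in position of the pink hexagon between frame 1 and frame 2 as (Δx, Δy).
(1.8, -2.8)

The pink hexagon was at (7.5, 7.6) in frame 1 and (9.3, 4.8) in frame 2.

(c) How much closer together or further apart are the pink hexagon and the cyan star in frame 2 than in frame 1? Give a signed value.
+1.9

Distance in frame 1: 1.2. Distance in frame 2: 3.1.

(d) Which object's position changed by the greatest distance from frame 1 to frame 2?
the orange square

(moved 3.8; next 3.4)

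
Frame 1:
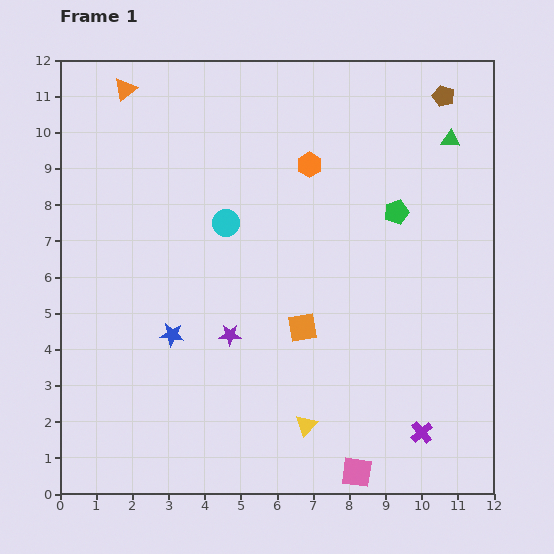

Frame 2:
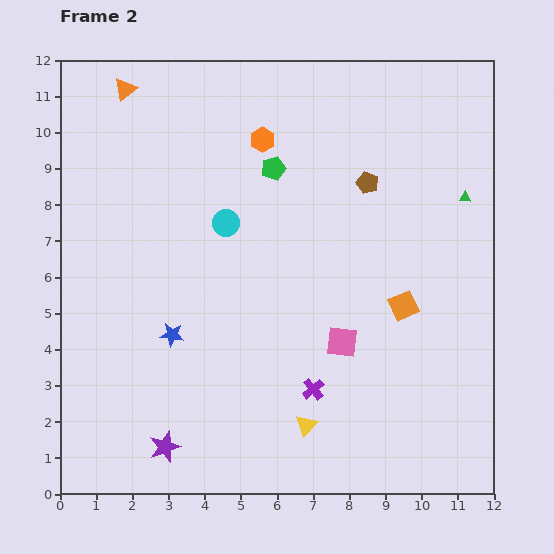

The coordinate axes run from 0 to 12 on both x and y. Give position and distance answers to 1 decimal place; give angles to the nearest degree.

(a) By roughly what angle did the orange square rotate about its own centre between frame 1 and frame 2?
15° counter-clockwise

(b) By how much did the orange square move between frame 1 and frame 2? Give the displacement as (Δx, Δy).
(2.8, 0.6)

The orange square was at (6.7, 4.6) in frame 1 and (9.5, 5.2) in frame 2.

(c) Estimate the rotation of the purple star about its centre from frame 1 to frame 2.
22° counter-clockwise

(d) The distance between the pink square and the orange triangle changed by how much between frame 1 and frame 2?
-3.2

Distance in frame 1: 12.4. Distance in frame 2: 9.2.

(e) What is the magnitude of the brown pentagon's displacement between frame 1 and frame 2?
3.2

The brown pentagon moved from (10.6, 11.0) to (8.5, 8.6), a distance of √(2.1² + 2.4²) ≈ 3.2.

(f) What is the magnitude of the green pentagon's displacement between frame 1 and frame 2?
3.6

The green pentagon moved from (9.3, 7.8) to (5.9, 9.0), a distance of √(3.4² + 1.2²) ≈ 3.6.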